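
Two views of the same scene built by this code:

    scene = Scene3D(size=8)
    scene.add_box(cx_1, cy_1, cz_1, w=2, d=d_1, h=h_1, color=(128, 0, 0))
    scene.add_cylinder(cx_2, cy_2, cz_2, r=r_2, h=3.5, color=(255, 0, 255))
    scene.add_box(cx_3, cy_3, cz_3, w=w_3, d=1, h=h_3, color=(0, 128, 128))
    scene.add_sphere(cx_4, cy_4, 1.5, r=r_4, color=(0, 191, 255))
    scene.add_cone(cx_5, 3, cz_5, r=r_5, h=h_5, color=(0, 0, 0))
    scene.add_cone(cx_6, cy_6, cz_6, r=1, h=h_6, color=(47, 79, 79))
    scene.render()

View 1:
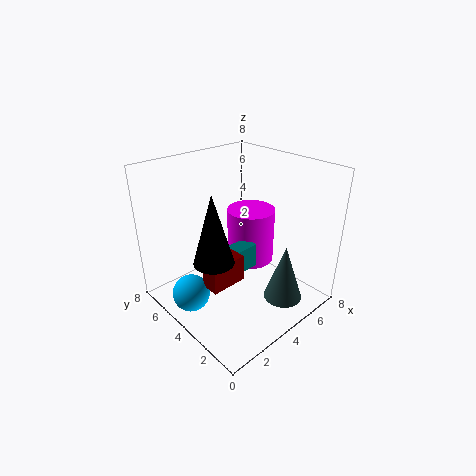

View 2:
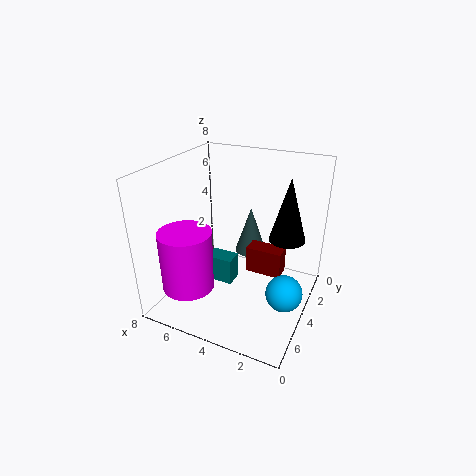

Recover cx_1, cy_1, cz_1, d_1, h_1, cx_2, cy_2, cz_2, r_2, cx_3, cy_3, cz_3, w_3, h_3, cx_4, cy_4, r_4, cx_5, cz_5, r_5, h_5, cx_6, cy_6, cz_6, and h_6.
cx_1 = 1.5; cy_1 = 3; cz_1 = 2; d_1 = 1; h_1 = 1.5; cx_2 = 6.5; cy_2 = 5.5; cz_2 = 1; r_2 = 1.5; cx_3 = 4; cy_3 = 4; cz_3 = 1.5; w_3 = 1.5; h_3 = 1.5; cx_4 = 1; cy_4 = 4.5; r_4 = 1; cx_5 = 1.5; cz_5 = 4; r_5 = 1; h_5 = 3.5; cx_6 = 4.5; cy_6 = 1; cz_6 = 1.5; h_6 = 3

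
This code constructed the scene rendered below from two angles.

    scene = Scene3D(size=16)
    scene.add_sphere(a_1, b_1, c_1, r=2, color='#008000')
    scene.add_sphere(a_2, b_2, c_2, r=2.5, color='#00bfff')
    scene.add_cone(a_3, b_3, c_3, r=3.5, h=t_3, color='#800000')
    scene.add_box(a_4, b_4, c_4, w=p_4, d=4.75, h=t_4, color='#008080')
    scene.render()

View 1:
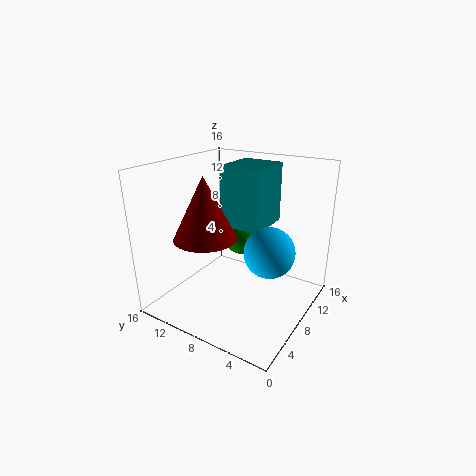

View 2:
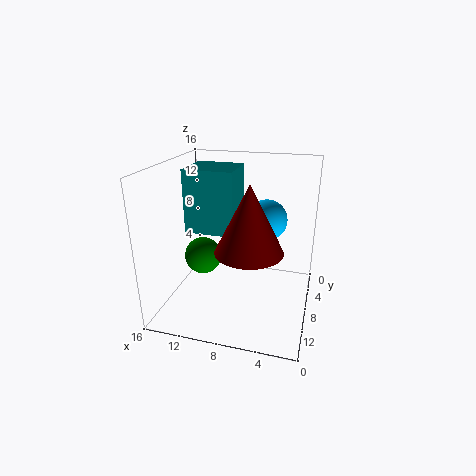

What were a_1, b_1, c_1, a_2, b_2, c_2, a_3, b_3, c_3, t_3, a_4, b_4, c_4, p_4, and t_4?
a_1 = 11.5, b_1 = 9.75, c_1 = 6.25, a_2 = 5.75, b_2 = 3, c_2 = 8.5, a_3 = 6, b_3 = 11, c_3 = 8, t_3 = 7, a_4 = 8, b_4 = 5.5, c_4 = 9, p_4 = 5.25, t_4 = 6.75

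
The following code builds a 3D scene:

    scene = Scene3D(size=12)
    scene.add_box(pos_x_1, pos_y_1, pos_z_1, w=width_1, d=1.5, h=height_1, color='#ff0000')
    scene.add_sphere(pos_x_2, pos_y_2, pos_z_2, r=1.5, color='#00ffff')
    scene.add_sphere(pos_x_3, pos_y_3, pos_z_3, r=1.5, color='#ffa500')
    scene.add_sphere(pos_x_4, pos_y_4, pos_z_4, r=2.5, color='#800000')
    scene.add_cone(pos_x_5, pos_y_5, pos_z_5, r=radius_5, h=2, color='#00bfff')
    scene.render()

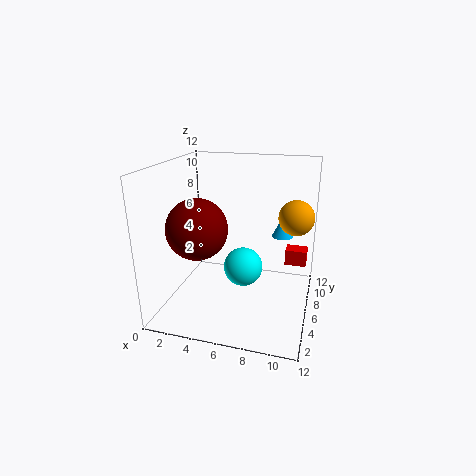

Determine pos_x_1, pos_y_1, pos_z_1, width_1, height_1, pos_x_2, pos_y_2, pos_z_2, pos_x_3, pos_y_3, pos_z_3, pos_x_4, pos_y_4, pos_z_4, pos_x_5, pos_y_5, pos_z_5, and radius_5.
pos_x_1 = 9.5
pos_y_1 = 10
pos_z_1 = 2
width_1 = 2
height_1 = 1.5
pos_x_2 = 7
pos_y_2 = 4
pos_z_2 = 4.5
pos_x_3 = 10.5
pos_y_3 = 8
pos_z_3 = 7.5
pos_x_4 = 3
pos_y_4 = 4.5
pos_z_4 = 7
pos_x_5 = 9
pos_y_5 = 11
pos_z_5 = 4.5
radius_5 = 1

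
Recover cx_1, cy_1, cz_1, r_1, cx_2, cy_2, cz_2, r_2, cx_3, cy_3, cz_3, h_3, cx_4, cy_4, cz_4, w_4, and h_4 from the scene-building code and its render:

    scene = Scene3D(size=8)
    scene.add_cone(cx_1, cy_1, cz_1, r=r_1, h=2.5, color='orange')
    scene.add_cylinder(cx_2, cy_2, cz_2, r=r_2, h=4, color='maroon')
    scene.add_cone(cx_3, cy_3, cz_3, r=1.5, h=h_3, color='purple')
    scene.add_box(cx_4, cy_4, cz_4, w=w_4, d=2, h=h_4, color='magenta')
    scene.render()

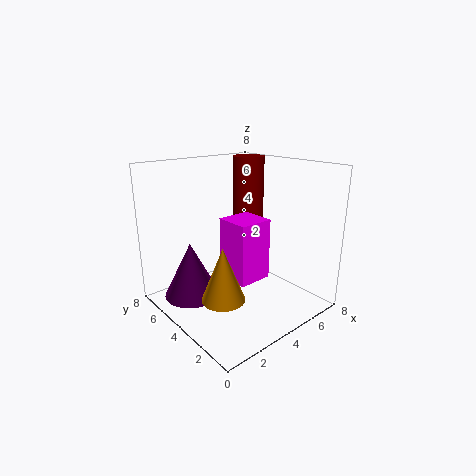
cx_1 = 1
cy_1 = 1.5
cz_1 = 2.5
r_1 = 1
cx_2 = 7
cy_2 = 6.5
cz_2 = 4
r_2 = 1
cx_3 = 1.5
cy_3 = 5
cz_3 = 1
h_3 = 3
cx_4 = 3.5
cy_4 = 3
cz_4 = 1.5
w_4 = 2
h_4 = 3.5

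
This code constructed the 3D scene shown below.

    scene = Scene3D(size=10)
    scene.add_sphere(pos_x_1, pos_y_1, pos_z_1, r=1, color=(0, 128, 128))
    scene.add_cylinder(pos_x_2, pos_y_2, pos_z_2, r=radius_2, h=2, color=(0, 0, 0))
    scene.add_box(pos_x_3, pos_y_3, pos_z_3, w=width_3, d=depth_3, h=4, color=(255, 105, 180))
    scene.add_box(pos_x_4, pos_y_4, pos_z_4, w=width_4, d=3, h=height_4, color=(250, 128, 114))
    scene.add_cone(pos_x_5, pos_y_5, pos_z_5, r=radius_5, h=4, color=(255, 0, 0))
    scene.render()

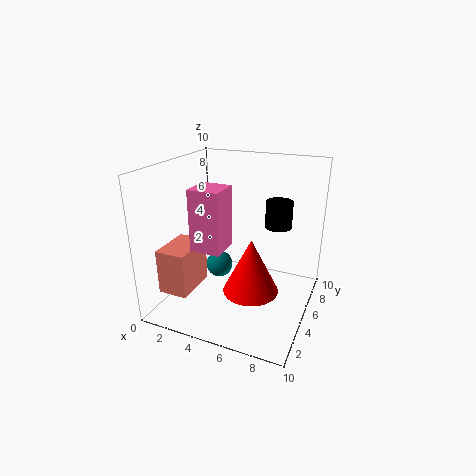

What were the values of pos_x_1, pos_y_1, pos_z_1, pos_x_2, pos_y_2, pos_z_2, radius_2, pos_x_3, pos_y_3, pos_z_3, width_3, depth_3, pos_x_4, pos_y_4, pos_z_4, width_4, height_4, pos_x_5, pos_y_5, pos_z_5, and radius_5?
pos_x_1 = 3; pos_y_1 = 6; pos_z_1 = 2; pos_x_2 = 7; pos_y_2 = 8; pos_z_2 = 5; radius_2 = 1; pos_x_3 = 3; pos_y_3 = 2; pos_z_3 = 5; width_3 = 2; depth_3 = 2; pos_x_4 = 1; pos_y_4 = 1; pos_z_4 = 2; width_4 = 2; height_4 = 3; pos_x_5 = 6; pos_y_5 = 5; pos_z_5 = 1; radius_5 = 2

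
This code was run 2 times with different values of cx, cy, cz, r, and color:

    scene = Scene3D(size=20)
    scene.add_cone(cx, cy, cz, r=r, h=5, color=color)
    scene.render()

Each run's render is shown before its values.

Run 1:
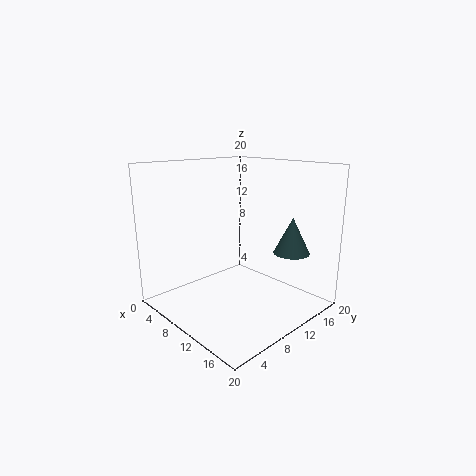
cx = 15.5; cy = 15; cz = 8; r = 2.5; color = 'darkslategray'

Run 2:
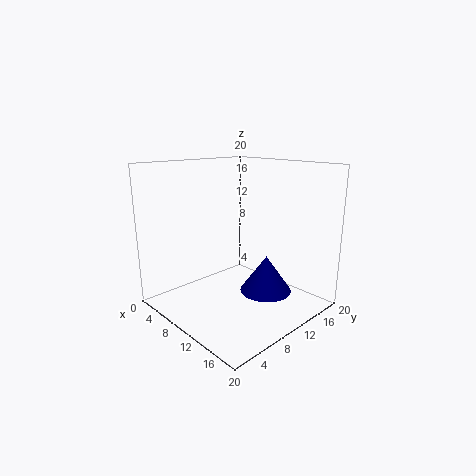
cx = 14; cy = 11.5; cz = 3; r = 3.5; color = 'navy'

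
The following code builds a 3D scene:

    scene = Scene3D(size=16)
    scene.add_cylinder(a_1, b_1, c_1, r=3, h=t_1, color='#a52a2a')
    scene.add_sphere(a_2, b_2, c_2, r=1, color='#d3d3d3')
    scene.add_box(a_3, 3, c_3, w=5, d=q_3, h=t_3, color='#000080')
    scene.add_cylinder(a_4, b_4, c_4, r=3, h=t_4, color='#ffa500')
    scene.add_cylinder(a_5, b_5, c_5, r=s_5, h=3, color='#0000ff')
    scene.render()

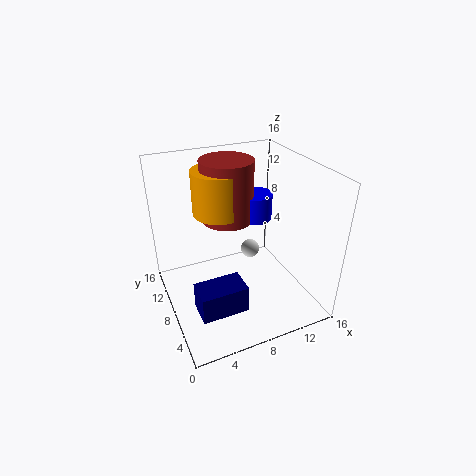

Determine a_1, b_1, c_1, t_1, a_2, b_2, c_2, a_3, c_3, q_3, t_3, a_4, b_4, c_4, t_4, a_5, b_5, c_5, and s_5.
a_1 = 8; b_1 = 11; c_1 = 9; t_1 = 7; a_2 = 9; b_2 = 7; c_2 = 7; a_3 = 2; c_3 = 2; q_3 = 3; t_3 = 3; a_4 = 7; b_4 = 11; c_4 = 10; t_4 = 5; a_5 = 11; b_5 = 10; c_5 = 9; s_5 = 2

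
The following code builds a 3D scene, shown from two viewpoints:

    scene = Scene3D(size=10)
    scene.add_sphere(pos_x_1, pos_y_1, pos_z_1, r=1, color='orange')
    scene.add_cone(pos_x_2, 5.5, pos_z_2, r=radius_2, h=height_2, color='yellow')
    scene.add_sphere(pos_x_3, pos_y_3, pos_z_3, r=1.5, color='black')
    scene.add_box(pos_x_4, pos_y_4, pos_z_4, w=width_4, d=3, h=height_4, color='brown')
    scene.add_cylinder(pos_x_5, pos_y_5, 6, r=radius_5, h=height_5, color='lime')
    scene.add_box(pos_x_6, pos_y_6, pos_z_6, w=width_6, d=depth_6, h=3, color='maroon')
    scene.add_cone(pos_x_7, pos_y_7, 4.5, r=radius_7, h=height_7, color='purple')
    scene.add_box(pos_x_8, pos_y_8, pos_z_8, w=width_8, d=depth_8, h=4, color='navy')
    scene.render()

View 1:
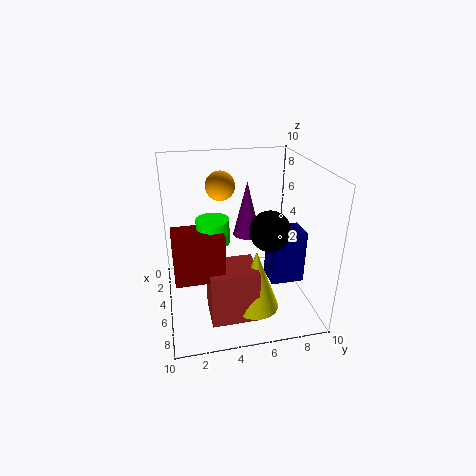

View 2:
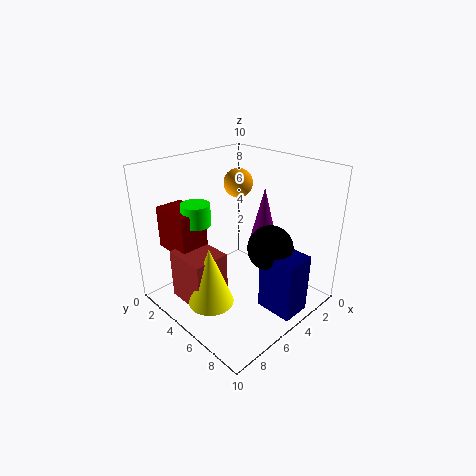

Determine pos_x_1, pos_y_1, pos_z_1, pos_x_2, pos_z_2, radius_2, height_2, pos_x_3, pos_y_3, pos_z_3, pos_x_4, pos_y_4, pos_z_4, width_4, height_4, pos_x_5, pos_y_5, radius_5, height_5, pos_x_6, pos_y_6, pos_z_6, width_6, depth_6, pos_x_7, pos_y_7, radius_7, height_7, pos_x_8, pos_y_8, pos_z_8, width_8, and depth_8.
pos_x_1 = 4, pos_y_1 = 4, pos_z_1 = 8.5, pos_x_2 = 8, pos_z_2 = 1.5, radius_2 = 1.5, height_2 = 4, pos_x_3 = 4.5, pos_y_3 = 7.5, pos_z_3 = 5, pos_x_4 = 6.5, pos_y_4 = 2.5, pos_z_4 = 1, width_4 = 2.5, height_4 = 3.5, pos_x_5 = 7, pos_y_5 = 3, radius_5 = 1, height_5 = 1.5, pos_x_6 = 6.5, pos_y_6 = 0.5, pos_z_6 = 4, width_6 = 2, depth_6 = 3, pos_x_7 = 3.5, pos_y_7 = 6, radius_7 = 1, height_7 = 4, pos_x_8 = 3.5, pos_y_8 = 7.5, pos_z_8 = 1, width_8 = 2, depth_8 = 2.5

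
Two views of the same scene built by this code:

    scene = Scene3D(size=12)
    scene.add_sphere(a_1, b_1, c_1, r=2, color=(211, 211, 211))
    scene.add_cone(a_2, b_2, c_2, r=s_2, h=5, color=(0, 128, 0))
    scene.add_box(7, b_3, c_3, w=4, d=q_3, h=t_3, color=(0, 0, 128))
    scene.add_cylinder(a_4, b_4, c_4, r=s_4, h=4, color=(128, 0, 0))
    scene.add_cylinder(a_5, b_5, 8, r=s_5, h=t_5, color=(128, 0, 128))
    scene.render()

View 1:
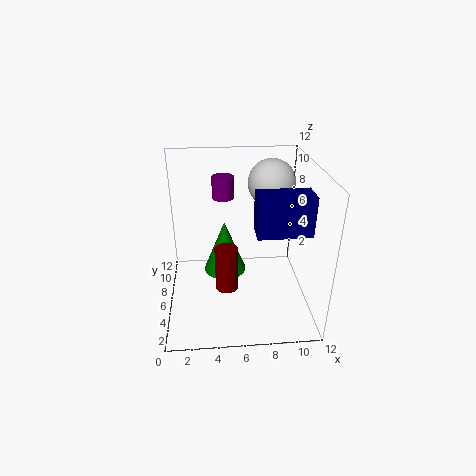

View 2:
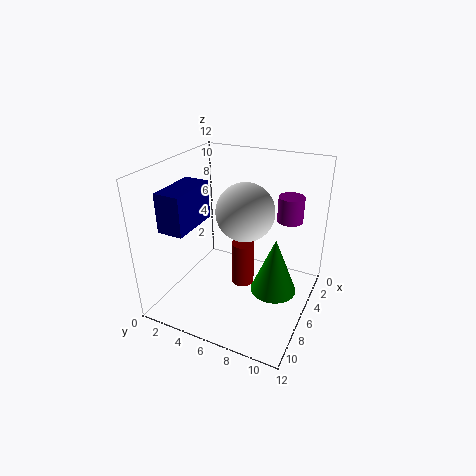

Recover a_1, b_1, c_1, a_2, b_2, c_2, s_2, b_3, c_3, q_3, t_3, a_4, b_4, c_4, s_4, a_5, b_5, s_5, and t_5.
a_1 = 9, b_1 = 8, c_1 = 10, a_2 = 5, b_2 = 9, c_2 = 1, s_2 = 2, b_3 = 2, c_3 = 8, q_3 = 2, t_3 = 3, a_4 = 5, b_4 = 6, c_4 = 1, s_4 = 1, a_5 = 5, b_5 = 10, s_5 = 1, t_5 = 2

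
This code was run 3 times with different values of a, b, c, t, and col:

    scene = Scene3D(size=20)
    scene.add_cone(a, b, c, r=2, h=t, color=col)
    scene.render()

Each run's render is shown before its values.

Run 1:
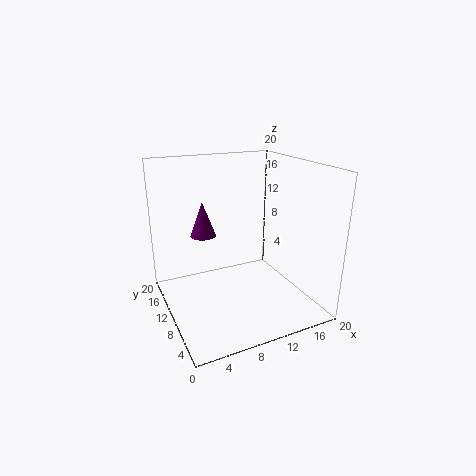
a = 7.5
b = 17.5
c = 8
t = 5.5
col = 'purple'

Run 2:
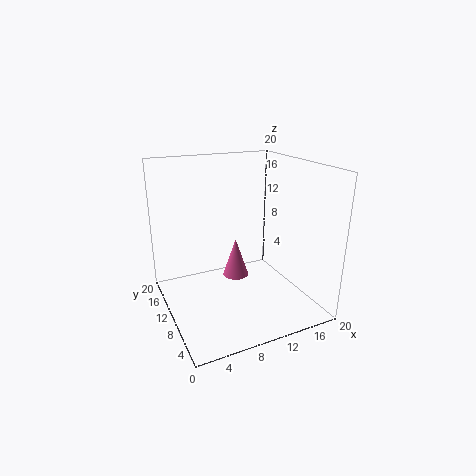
a = 11.5
b = 14
c = 2
t = 6
col = 'hotpink'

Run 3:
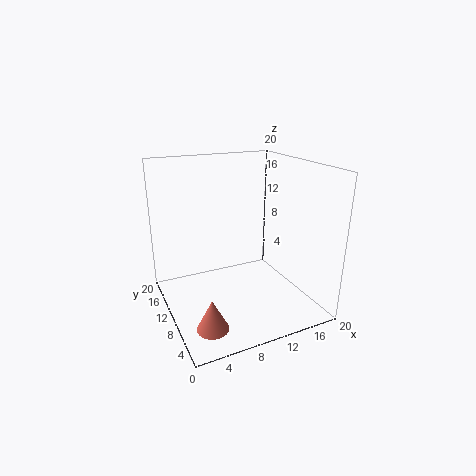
a = 3.5
b = 3.5
c = 1.5
t = 4
col = 'salmon'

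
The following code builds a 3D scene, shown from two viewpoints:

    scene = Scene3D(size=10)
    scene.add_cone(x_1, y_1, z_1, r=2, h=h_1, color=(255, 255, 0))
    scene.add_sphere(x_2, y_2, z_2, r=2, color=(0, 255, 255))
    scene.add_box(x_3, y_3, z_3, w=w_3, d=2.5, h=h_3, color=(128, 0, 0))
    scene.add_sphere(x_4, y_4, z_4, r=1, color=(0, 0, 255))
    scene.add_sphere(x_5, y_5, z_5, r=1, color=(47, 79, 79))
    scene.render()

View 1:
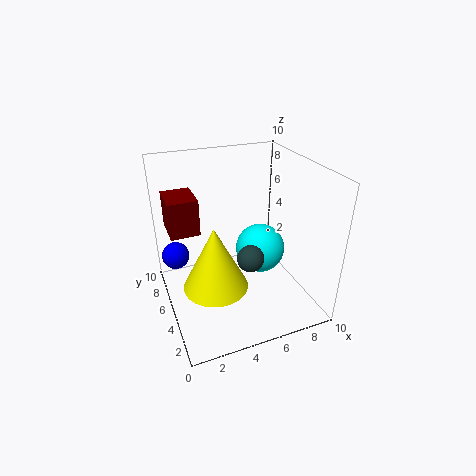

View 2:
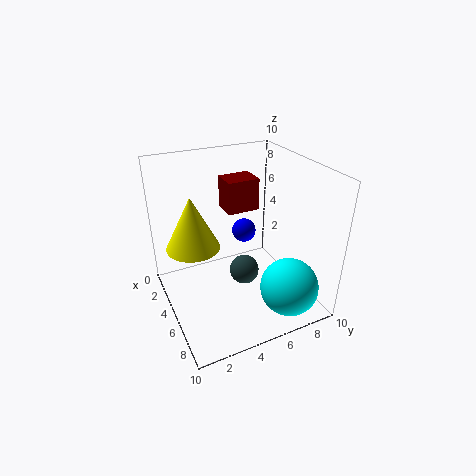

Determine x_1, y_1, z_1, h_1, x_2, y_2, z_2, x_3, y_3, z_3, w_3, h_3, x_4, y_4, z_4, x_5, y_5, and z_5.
x_1 = 2.5
y_1 = 2.5
z_1 = 3.5
h_1 = 4
x_2 = 8
y_2 = 7.5
z_2 = 2
x_3 = 0.5
y_3 = 5.5
z_3 = 5.5
w_3 = 2
h_3 = 2.5
x_4 = 1
y_4 = 7.5
z_4 = 3
x_5 = 6
y_5 = 5
z_5 = 3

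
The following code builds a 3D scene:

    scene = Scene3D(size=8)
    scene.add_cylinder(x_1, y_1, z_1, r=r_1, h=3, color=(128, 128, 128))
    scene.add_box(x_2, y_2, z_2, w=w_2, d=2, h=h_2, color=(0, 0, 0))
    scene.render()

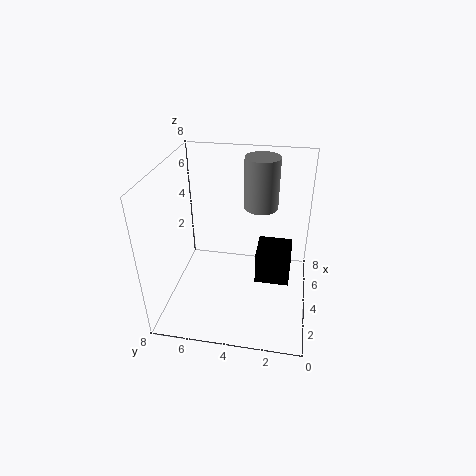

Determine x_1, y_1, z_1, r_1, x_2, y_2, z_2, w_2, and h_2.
x_1 = 6
y_1 = 3
z_1 = 5
r_1 = 1
x_2 = 4
y_2 = 1
z_2 = 1
w_2 = 2
h_2 = 2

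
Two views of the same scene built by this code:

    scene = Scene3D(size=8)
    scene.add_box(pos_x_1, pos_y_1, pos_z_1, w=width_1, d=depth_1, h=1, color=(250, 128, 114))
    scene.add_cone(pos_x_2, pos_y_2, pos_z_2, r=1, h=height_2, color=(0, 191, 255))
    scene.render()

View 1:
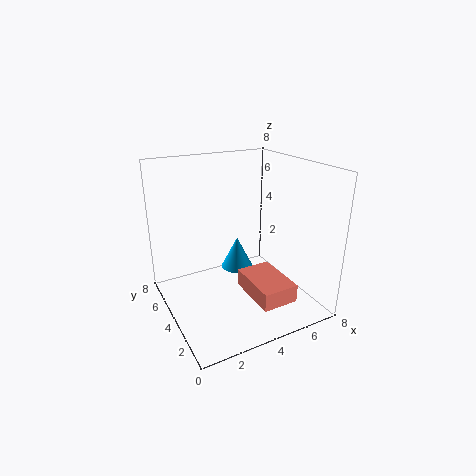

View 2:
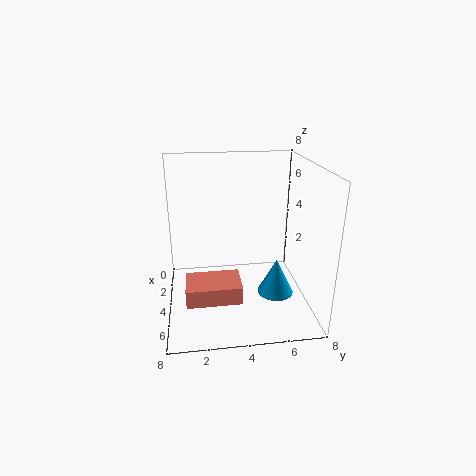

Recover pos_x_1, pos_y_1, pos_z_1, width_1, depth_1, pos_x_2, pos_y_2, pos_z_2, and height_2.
pos_x_1 = 4, pos_y_1 = 1, pos_z_1 = 1, width_1 = 2, depth_1 = 3, pos_x_2 = 5, pos_y_2 = 6, pos_z_2 = 1, height_2 = 2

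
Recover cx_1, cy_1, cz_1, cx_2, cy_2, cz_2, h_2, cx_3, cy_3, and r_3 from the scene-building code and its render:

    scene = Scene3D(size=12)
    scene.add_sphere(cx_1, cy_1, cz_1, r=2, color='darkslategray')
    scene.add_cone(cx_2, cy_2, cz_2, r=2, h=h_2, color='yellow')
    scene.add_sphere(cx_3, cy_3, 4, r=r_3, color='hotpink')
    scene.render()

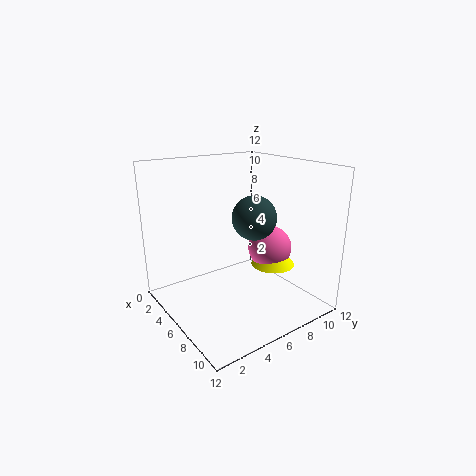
cx_1 = 5; cy_1 = 8.5; cz_1 = 7; cx_2 = 6; cy_2 = 10; cz_2 = 2.5; h_2 = 2.5; cx_3 = 5.5; cy_3 = 10; r_3 = 2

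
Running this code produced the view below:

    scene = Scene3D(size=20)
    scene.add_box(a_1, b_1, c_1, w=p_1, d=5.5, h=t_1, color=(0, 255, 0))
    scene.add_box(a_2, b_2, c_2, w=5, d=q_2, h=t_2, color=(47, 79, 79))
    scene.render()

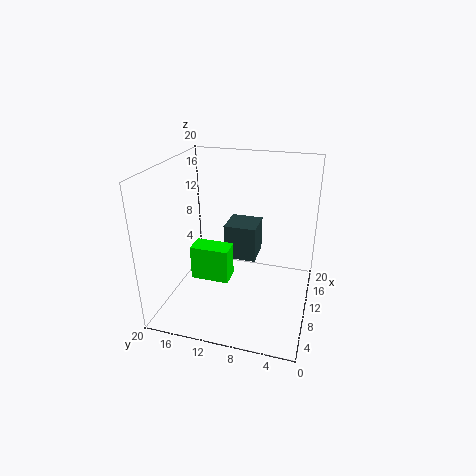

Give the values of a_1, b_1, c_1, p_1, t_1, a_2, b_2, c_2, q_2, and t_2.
a_1 = 8
b_1 = 11
c_1 = 3.5
p_1 = 3
t_1 = 5
a_2 = 14
b_2 = 8.5
c_2 = 4
q_2 = 5
t_2 = 5.5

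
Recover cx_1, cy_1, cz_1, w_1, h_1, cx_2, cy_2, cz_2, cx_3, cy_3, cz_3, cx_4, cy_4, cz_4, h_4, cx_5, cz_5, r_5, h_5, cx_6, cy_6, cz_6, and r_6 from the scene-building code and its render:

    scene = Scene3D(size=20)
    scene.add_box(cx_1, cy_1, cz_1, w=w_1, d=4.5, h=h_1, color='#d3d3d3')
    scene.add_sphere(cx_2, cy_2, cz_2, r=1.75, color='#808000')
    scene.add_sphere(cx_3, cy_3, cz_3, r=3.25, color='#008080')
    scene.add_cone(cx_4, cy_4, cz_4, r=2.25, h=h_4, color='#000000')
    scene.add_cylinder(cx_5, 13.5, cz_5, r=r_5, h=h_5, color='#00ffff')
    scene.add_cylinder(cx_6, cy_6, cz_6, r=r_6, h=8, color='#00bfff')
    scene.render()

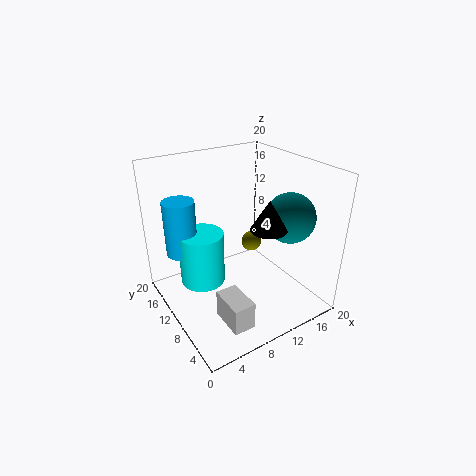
cx_1 = 3.75
cy_1 = 0.75
cz_1 = 3
w_1 = 2.75
h_1 = 3.5
cx_2 = 18
cy_2 = 18
cz_2 = 3.25
cx_3 = 14.5
cy_3 = 4.75
cz_3 = 14
cx_4 = 10.5
cy_4 = 4
cz_4 = 13.75
h_4 = 3.75
cx_5 = 6
cz_5 = 2.5
r_5 = 3.25
h_5 = 7.75
cx_6 = 3.75
cy_6 = 15.25
cz_6 = 7
r_6 = 2.25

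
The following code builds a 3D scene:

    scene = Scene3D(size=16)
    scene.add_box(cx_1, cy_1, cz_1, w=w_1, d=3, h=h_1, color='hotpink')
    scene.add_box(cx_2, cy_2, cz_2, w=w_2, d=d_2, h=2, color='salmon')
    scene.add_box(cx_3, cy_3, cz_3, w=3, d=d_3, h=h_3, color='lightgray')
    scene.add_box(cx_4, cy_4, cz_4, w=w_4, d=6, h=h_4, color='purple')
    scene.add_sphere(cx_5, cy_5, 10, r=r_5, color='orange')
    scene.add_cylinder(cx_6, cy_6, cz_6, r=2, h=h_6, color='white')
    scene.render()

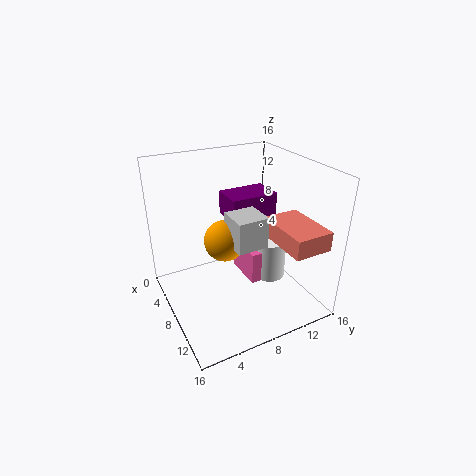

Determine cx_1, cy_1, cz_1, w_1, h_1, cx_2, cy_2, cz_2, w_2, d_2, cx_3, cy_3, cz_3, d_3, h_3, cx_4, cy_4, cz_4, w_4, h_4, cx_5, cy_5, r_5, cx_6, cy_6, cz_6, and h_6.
cx_1 = 3
cy_1 = 10
cz_1 = 1
w_1 = 5
h_1 = 4
cx_2 = 10
cy_2 = 10
cz_2 = 9
w_2 = 6
d_2 = 4
cx_3 = 11
cy_3 = 5
cz_3 = 10
d_3 = 3
h_3 = 3
cx_4 = 1
cy_4 = 9
cz_4 = 8
w_4 = 4
h_4 = 3
cx_5 = 11
cy_5 = 5
r_5 = 2
cx_6 = 7
cy_6 = 13
cz_6 = 1
h_6 = 5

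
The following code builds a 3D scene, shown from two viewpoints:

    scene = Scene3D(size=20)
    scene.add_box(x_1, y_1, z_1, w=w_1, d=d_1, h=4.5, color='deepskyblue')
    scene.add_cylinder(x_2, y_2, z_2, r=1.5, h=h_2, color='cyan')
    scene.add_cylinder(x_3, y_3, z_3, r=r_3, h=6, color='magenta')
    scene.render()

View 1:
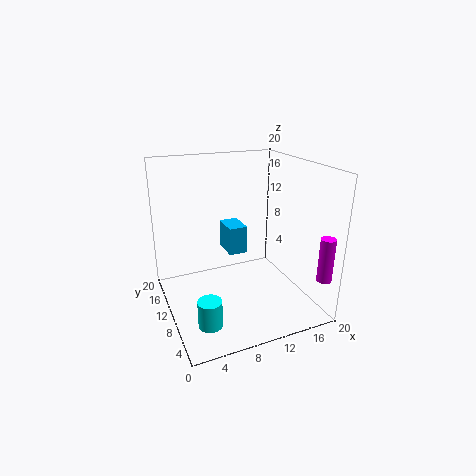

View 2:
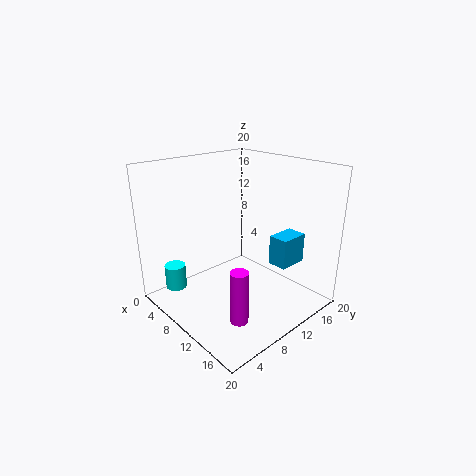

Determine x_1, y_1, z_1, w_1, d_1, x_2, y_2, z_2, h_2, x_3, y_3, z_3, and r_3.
x_1 = 11
y_1 = 15.5
z_1 = 4.5
w_1 = 3
d_1 = 4.5
x_2 = 3.5
y_2 = 3.5
z_2 = 2
h_2 = 3.5
x_3 = 19
y_3 = 2
z_3 = 5.5
r_3 = 1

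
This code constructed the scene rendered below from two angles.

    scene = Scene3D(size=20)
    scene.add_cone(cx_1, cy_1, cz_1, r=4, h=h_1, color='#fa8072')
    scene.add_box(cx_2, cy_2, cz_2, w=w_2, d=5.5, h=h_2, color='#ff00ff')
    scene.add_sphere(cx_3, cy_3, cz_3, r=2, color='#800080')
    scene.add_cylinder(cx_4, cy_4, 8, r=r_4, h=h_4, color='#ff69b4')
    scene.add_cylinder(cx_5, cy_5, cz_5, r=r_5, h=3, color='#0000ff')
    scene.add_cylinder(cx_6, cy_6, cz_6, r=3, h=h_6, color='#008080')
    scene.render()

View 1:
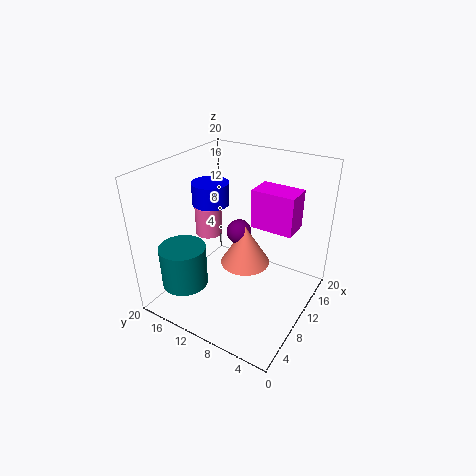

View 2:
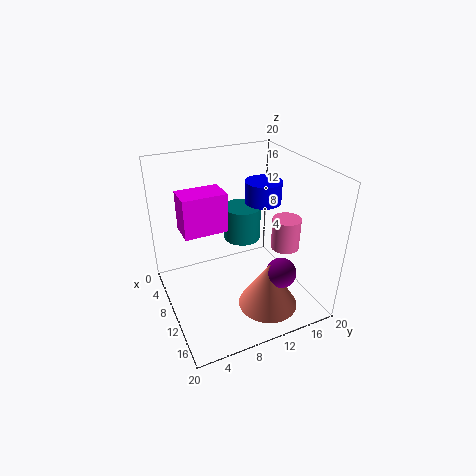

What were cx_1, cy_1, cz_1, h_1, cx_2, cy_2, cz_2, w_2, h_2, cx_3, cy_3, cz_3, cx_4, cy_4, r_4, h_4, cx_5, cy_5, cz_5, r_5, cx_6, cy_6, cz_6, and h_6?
cx_1 = 15.5, cy_1 = 12, cz_1 = 2, h_1 = 6.5, cx_2 = 9, cy_2 = 2, cz_2 = 13, w_2 = 3.5, h_2 = 5, cx_3 = 16, cy_3 = 13.5, cz_3 = 7, cx_4 = 12, cy_4 = 16.5, r_4 = 2, h_4 = 4.5, cx_5 = 9.5, cy_5 = 14, cz_5 = 14.5, r_5 = 2.5, cx_6 = 3, cy_6 = 14, cz_6 = 5.5, h_6 = 5.5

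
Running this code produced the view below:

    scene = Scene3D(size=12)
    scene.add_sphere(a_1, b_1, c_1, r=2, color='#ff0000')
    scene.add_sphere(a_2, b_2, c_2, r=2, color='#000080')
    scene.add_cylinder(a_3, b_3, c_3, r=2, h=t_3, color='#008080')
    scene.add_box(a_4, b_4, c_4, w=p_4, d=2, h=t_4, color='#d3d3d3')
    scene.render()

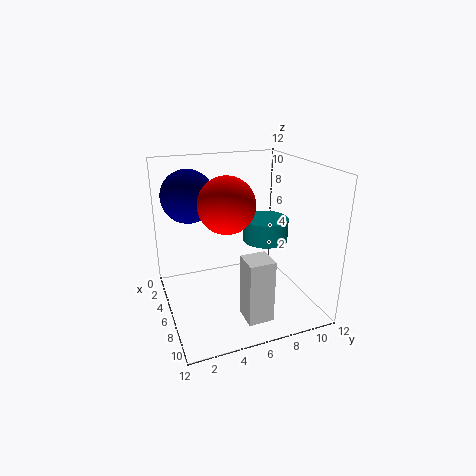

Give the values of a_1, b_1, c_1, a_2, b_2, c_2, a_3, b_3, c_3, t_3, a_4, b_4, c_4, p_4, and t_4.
a_1 = 9, b_1 = 4, c_1 = 10, a_2 = 6, b_2 = 2, c_2 = 10, a_3 = 5, b_3 = 9, c_3 = 5, t_3 = 2, a_4 = 9, b_4 = 5, c_4 = 1, p_4 = 2, t_4 = 5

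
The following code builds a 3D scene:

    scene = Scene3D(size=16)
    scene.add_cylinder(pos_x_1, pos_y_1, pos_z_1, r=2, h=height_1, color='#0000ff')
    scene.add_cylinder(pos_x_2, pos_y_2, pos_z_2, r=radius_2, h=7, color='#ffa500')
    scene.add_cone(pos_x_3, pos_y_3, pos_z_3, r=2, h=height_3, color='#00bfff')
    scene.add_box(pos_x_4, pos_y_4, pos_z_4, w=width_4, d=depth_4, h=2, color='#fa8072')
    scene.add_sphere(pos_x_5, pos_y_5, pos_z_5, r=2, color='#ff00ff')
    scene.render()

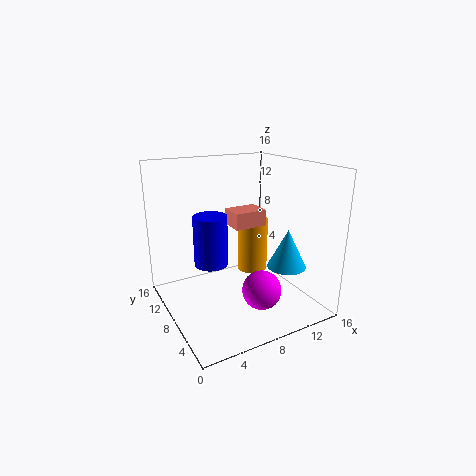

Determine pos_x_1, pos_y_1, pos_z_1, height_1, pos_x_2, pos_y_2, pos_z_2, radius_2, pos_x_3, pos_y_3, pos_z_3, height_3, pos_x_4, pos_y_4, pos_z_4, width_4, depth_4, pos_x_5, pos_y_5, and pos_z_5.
pos_x_1 = 6
pos_y_1 = 11
pos_z_1 = 4
height_1 = 6
pos_x_2 = 13
pos_y_2 = 13
pos_z_2 = 1
radius_2 = 2
pos_x_3 = 11
pos_y_3 = 3
pos_z_3 = 6
height_3 = 4
pos_x_4 = 9
pos_y_4 = 10
pos_z_4 = 8
width_4 = 4
depth_4 = 3
pos_x_5 = 8
pos_y_5 = 3
pos_z_5 = 4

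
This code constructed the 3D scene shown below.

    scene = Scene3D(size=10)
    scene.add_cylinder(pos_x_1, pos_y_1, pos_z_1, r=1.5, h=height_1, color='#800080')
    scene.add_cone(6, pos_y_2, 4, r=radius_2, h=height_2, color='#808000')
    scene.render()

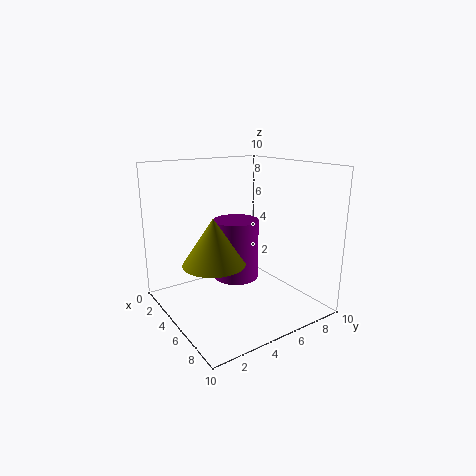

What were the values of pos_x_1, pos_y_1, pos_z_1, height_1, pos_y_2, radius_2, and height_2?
pos_x_1 = 5.5; pos_y_1 = 4.5; pos_z_1 = 2.5; height_1 = 4; pos_y_2 = 2.5; radius_2 = 2; height_2 = 3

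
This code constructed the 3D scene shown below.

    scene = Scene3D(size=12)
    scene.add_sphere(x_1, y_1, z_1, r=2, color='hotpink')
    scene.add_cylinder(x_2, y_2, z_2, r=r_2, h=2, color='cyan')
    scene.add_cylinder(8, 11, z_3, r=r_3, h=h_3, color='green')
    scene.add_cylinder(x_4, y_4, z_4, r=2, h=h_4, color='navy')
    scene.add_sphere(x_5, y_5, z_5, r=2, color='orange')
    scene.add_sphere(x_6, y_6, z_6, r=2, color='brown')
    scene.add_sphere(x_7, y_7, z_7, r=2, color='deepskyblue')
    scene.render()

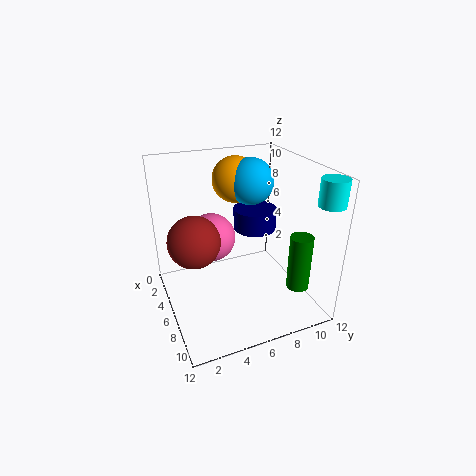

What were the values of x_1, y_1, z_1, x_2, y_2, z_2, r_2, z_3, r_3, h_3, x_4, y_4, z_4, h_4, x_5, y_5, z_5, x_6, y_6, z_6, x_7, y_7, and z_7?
x_1 = 5; y_1 = 4; z_1 = 6; x_2 = 11; y_2 = 11; z_2 = 10; r_2 = 1; z_3 = 1; r_3 = 1; h_3 = 5; x_4 = 3; y_4 = 9; z_4 = 5; h_4 = 2; x_5 = 3; y_5 = 7; z_5 = 10; x_6 = 7; y_6 = 2; z_6 = 7; x_7 = 4; y_7 = 8; z_7 = 10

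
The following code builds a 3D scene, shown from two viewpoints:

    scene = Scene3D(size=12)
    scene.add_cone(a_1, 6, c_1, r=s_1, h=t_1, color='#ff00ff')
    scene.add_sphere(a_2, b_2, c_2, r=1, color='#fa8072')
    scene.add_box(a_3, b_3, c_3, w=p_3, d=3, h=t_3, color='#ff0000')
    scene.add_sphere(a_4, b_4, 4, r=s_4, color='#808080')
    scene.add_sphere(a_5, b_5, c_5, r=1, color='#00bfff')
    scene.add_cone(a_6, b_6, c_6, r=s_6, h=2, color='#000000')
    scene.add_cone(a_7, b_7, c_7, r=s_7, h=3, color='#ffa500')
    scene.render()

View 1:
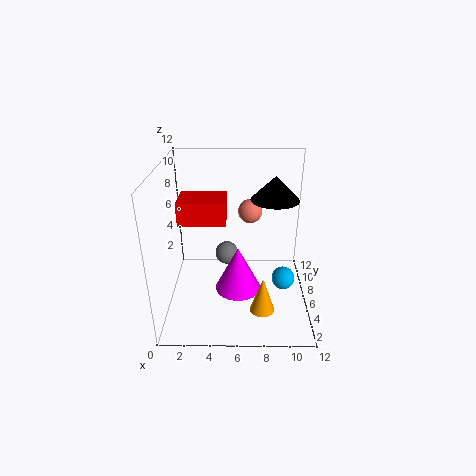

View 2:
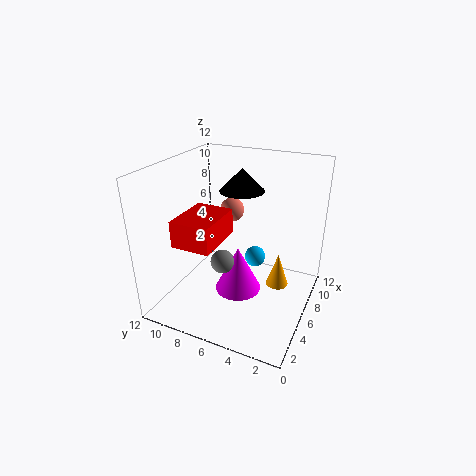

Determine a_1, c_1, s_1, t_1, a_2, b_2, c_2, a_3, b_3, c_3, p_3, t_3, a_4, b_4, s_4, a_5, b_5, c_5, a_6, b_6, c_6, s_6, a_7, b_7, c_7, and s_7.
a_1 = 6
c_1 = 1
s_1 = 2
t_1 = 4
a_2 = 7
b_2 = 7
c_2 = 8
a_3 = 1
b_3 = 6
c_3 = 7
p_3 = 4
t_3 = 2
a_4 = 5
b_4 = 7
s_4 = 1
a_5 = 10
b_5 = 6
c_5 = 2
a_6 = 9
b_6 = 7
c_6 = 9
s_6 = 2
a_7 = 8
b_7 = 3
c_7 = 1
s_7 = 1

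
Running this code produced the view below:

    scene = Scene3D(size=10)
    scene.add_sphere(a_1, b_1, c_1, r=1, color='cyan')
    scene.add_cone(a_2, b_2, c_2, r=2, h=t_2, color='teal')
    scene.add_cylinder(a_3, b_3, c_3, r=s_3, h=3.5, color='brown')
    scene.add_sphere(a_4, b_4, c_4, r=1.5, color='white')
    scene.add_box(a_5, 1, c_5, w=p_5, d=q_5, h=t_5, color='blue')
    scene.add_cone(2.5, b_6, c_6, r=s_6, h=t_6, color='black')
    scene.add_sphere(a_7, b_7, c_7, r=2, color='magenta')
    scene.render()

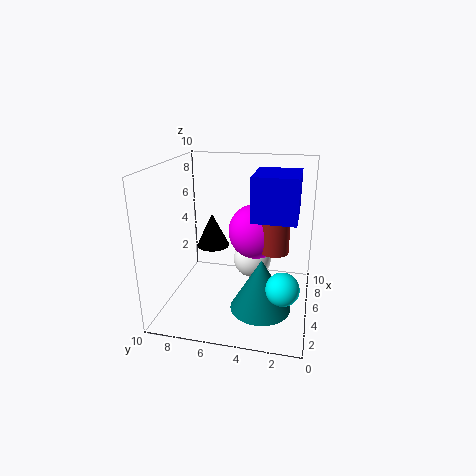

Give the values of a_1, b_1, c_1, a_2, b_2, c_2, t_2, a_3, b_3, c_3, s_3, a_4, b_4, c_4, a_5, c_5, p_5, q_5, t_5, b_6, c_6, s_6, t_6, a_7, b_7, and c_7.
a_1 = 1.5, b_1 = 1.5, c_1 = 3.5, a_2 = 3, b_2 = 3, c_2 = 1, t_2 = 3.5, a_3 = 5.5, b_3 = 2.5, c_3 = 4, s_3 = 1, a_4 = 8, b_4 = 4.5, c_4 = 2, a_5 = 4, c_5 = 6.5, p_5 = 3.5, q_5 = 3, t_5 = 3, b_6 = 6, c_6 = 5.5, s_6 = 1, t_6 = 2, a_7 = 6.5, b_7 = 4, c_7 = 5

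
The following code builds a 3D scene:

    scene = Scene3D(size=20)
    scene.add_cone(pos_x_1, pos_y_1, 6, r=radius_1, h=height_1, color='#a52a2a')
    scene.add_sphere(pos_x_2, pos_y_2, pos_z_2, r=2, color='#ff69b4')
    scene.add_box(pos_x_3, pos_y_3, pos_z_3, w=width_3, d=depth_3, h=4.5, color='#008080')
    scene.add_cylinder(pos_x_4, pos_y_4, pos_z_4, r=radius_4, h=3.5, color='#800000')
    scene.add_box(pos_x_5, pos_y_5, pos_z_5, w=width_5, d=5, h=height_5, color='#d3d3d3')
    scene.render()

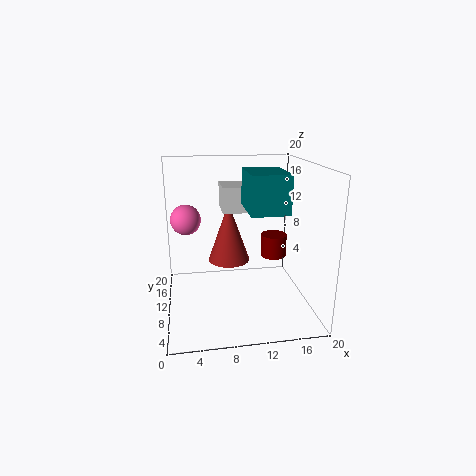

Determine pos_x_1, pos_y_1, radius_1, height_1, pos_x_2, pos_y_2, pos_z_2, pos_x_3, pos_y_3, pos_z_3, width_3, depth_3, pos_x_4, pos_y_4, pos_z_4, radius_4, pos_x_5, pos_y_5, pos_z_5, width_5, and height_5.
pos_x_1 = 9
pos_y_1 = 12
radius_1 = 3
height_1 = 8.5
pos_x_2 = 3
pos_y_2 = 10
pos_z_2 = 13
pos_x_3 = 10
pos_y_3 = 1.5
pos_z_3 = 15.5
width_3 = 4.5
depth_3 = 6
pos_x_4 = 16.5
pos_y_4 = 14.5
pos_z_4 = 5
radius_4 = 2
pos_x_5 = 8
pos_y_5 = 10
pos_z_5 = 13.5
width_5 = 3.5
height_5 = 3.5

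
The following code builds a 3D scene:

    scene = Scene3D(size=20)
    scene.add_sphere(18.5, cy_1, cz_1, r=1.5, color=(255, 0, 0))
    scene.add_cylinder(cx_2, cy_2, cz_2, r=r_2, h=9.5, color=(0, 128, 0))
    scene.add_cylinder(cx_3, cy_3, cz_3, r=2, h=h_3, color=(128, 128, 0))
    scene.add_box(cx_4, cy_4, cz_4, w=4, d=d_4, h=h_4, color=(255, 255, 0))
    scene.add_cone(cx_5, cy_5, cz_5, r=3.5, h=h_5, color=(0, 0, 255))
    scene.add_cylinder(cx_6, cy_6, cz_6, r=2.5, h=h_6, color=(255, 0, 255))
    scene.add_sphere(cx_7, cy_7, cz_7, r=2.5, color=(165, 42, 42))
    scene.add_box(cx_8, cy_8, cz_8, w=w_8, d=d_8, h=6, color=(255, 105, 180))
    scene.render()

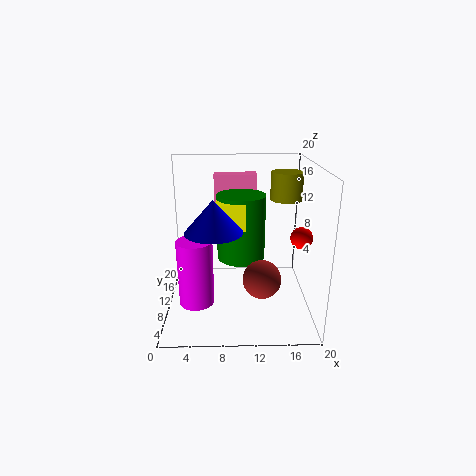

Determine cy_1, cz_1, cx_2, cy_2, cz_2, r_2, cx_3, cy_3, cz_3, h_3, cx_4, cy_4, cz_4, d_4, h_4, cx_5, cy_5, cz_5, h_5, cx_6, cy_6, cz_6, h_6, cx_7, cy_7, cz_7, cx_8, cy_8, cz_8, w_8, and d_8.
cy_1 = 8.5, cz_1 = 10.5, cx_2 = 10.5, cy_2 = 12.5, cz_2 = 6, r_2 = 3.5, cx_3 = 16, cy_3 = 8, cz_3 = 16, h_3 = 3.5, cx_4 = 7, cy_4 = 8.5, cz_4 = 11.5, d_4 = 5.5, h_4 = 3.5, cx_5 = 7, cy_5 = 4.5, cz_5 = 13, h_5 = 4, cx_6 = 4, cy_6 = 9, cz_6 = 0.5, h_6 = 9.5, cx_7 = 13, cy_7 = 5.5, cz_7 = 6, cx_8 = 6.5, cy_8 = 16.5, cz_8 = 11.5, w_8 = 6.5, d_8 = 2.5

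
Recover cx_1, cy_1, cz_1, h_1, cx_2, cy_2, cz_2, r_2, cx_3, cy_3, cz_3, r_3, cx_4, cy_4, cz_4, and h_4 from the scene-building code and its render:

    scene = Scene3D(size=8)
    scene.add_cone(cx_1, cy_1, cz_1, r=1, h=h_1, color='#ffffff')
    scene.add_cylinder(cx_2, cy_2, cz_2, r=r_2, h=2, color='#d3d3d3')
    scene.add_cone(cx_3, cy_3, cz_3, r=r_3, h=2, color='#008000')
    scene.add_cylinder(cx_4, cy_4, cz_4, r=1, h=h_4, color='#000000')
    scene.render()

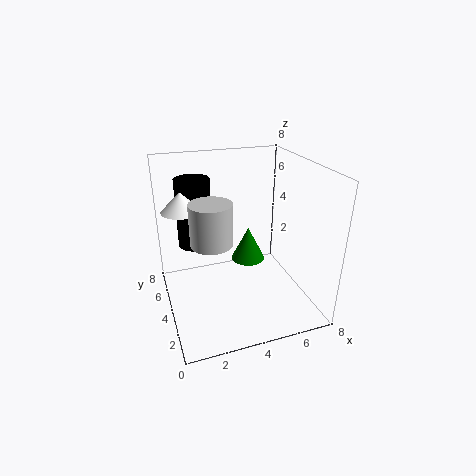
cx_1 = 1; cy_1 = 4; cz_1 = 6; h_1 = 1; cx_2 = 2; cy_2 = 2; cz_2 = 5; r_2 = 1; cx_3 = 5; cy_3 = 5; cz_3 = 2; r_3 = 1; cx_4 = 2; cy_4 = 6; cz_4 = 3; h_4 = 4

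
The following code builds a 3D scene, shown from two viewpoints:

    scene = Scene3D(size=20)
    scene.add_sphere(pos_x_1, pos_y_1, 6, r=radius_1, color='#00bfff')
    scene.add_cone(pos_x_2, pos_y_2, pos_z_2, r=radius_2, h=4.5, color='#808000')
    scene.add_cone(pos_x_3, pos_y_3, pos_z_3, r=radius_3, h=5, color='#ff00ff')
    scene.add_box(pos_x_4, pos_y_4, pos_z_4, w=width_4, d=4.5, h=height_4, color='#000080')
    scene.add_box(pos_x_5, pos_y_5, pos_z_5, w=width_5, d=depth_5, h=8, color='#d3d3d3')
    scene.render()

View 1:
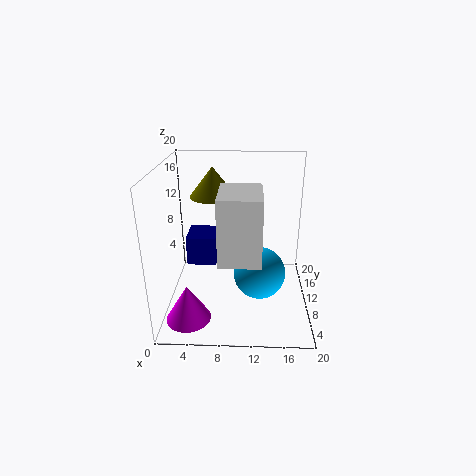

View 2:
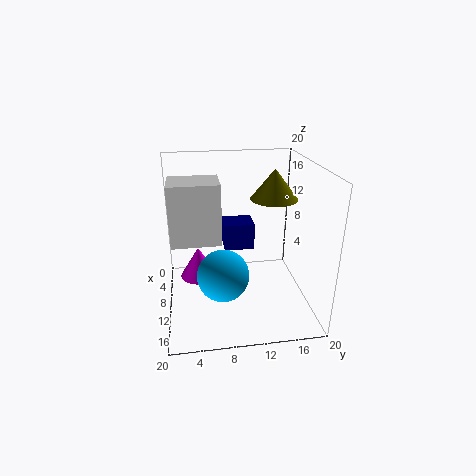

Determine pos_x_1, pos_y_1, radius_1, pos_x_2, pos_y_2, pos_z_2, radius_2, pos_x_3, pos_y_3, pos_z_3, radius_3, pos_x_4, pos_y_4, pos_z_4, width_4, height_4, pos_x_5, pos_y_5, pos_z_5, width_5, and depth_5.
pos_x_1 = 13, pos_y_1 = 7.5, radius_1 = 3.5, pos_x_2 = 6, pos_y_2 = 16, pos_z_2 = 14, radius_2 = 3.5, pos_x_3 = 3.5, pos_y_3 = 4.5, pos_z_3 = 0.5, radius_3 = 3, pos_x_4 = 3, pos_y_4 = 8.5, pos_z_4 = 6.5, width_4 = 4, height_4 = 4, pos_x_5 = 8, pos_y_5 = 1, pos_z_5 = 10.5, width_5 = 5, depth_5 = 6.5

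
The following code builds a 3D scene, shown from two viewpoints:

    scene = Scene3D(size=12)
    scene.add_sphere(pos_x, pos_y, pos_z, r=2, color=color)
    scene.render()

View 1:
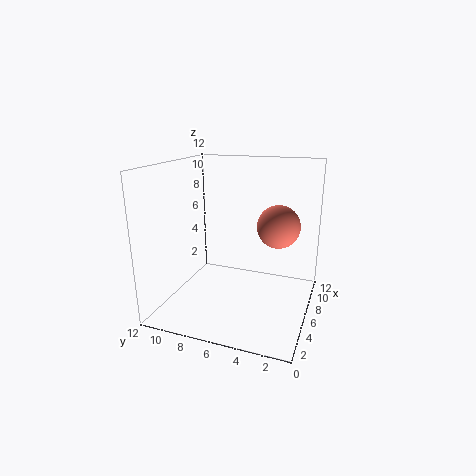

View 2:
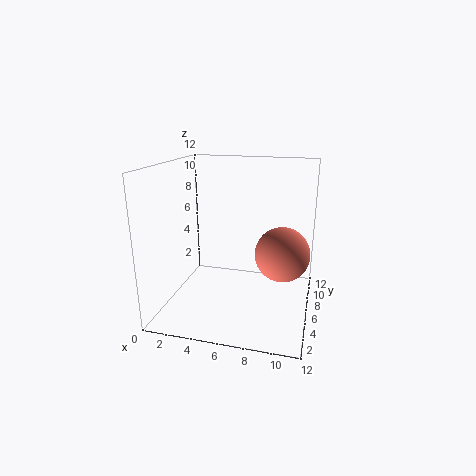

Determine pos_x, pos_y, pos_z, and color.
pos_x = 10; pos_y = 3.5; pos_z = 6; color = 'salmon'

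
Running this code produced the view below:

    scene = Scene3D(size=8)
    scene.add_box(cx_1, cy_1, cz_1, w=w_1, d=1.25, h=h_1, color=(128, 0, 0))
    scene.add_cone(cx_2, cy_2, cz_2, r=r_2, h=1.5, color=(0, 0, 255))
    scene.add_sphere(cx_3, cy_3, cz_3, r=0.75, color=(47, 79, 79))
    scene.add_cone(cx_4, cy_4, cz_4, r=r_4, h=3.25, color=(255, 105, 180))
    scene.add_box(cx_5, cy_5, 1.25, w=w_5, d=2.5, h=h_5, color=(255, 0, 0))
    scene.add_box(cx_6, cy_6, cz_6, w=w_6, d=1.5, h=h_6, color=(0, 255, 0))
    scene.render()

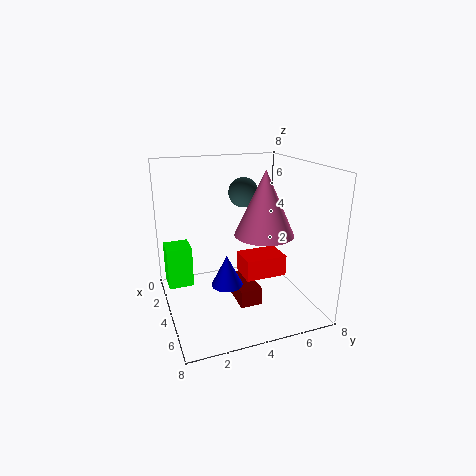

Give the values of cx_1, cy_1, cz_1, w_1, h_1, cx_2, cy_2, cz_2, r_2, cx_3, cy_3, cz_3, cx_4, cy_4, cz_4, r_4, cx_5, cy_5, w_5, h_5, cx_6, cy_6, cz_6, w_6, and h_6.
cx_1 = 2.75
cy_1 = 3.75
cz_1 = 0.25
w_1 = 2.5
h_1 = 1
cx_2 = 6.5
cy_2 = 2.5
cz_2 = 2.75
r_2 = 0.75
cx_3 = 4.75
cy_3 = 4
cz_3 = 6.75
cx_4 = 5.75
cy_4 = 4.75
cz_4 = 4.75
r_4 = 1.5
cx_5 = 2.5
cy_5 = 4.5
w_5 = 1.75
h_5 = 1.25
cx_6 = 0.75
cy_6 = 0.25
cz_6 = 0.5
w_6 = 1.5
h_6 = 2.5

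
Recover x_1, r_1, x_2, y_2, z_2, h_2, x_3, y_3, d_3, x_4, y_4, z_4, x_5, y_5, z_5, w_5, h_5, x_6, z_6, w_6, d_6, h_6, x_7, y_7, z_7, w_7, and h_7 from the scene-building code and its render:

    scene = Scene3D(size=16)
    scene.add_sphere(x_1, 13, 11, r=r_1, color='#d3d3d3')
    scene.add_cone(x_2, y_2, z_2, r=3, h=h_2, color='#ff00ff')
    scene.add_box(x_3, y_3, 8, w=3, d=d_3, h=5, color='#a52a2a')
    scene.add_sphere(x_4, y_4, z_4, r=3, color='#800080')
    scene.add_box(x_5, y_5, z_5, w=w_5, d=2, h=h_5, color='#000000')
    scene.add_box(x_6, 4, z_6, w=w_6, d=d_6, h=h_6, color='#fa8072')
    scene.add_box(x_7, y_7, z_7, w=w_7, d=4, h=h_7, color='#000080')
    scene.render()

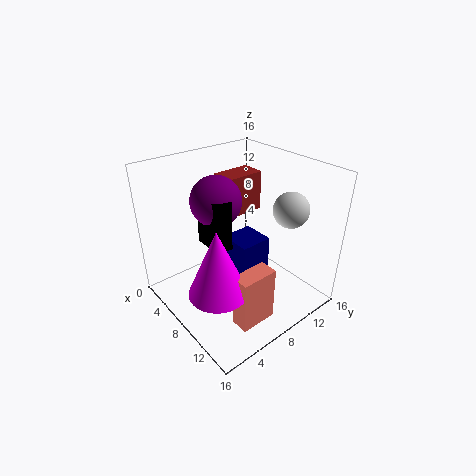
x_1 = 11; r_1 = 2; x_2 = 11; y_2 = 3; z_2 = 5; h_2 = 7; x_3 = 1; y_3 = 10; d_3 = 5; x_4 = 4; y_4 = 8; z_4 = 11; x_5 = 3; y_5 = 6; z_5 = 6; w_5 = 4; h_5 = 6; x_6 = 12; z_6 = 1; w_6 = 2; d_6 = 4; h_6 = 6; x_7 = 4; y_7 = 9; z_7 = 1; w_7 = 4; h_7 = 5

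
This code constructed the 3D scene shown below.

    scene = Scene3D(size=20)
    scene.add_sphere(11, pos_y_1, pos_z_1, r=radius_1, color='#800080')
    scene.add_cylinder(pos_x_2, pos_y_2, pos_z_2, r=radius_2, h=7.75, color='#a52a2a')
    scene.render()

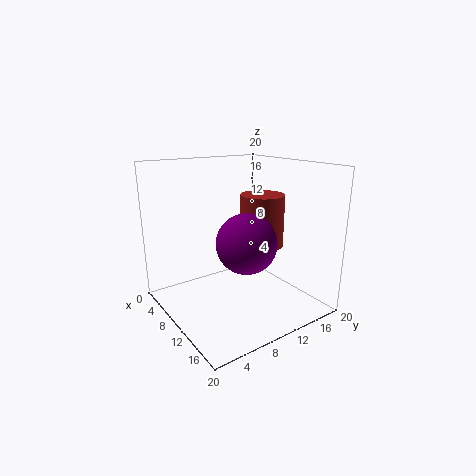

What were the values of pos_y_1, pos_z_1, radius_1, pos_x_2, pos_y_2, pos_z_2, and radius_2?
pos_y_1 = 10.75, pos_z_1 = 9.25, radius_1 = 4.25, pos_x_2 = 8.75, pos_y_2 = 15.25, pos_z_2 = 7.5, radius_2 = 3.25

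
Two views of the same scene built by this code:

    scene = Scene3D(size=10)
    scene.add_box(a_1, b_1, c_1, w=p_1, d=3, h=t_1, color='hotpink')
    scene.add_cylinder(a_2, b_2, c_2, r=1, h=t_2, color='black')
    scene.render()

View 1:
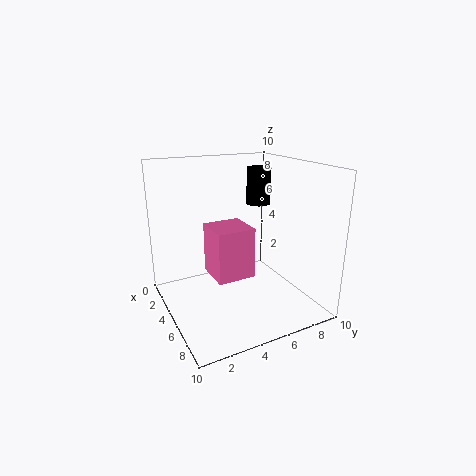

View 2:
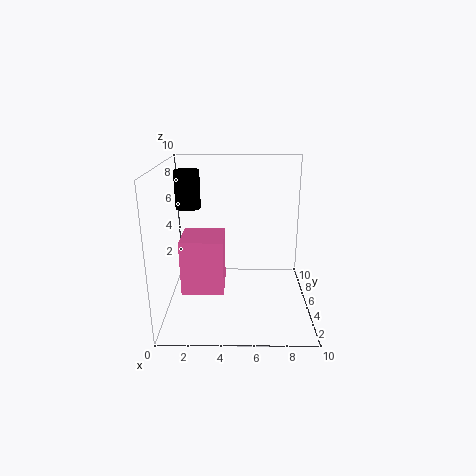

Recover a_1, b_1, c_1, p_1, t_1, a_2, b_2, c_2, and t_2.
a_1 = 1, b_1 = 4, c_1 = 1, p_1 = 3, t_1 = 4, a_2 = 1, b_2 = 9, c_2 = 6, t_2 = 3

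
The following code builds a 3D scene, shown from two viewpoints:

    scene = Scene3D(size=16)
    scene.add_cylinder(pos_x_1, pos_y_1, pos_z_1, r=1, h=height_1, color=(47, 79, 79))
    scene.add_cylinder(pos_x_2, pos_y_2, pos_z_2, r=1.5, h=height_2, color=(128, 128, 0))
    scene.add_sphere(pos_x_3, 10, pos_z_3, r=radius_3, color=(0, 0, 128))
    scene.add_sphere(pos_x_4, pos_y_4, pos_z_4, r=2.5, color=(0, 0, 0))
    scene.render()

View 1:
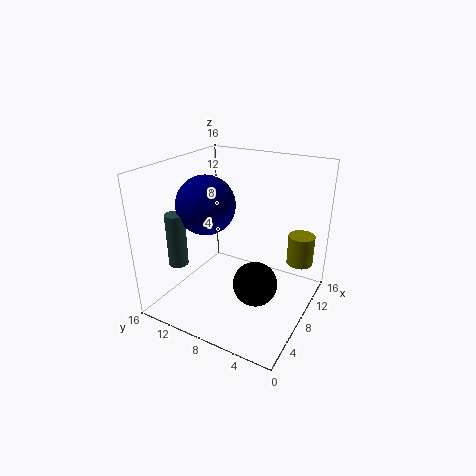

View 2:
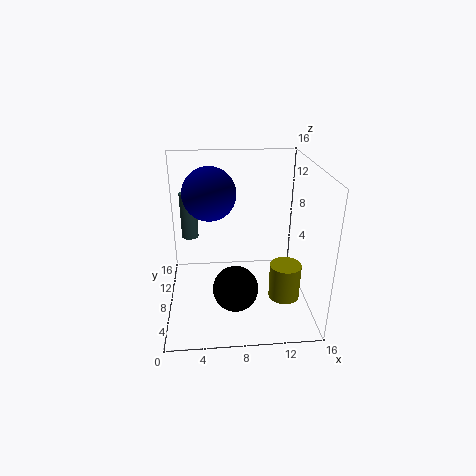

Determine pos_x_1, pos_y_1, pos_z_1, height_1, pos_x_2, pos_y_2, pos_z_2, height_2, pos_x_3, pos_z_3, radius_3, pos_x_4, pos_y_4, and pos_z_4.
pos_x_1 = 2.5
pos_y_1 = 12
pos_z_1 = 6.5
height_1 = 5.5
pos_x_2 = 12
pos_y_2 = 2
pos_z_2 = 4.5
height_2 = 3.5
pos_x_3 = 5
pos_z_3 = 12.5
radius_3 = 3
pos_x_4 = 7.5
pos_y_4 = 5.5
pos_z_4 = 3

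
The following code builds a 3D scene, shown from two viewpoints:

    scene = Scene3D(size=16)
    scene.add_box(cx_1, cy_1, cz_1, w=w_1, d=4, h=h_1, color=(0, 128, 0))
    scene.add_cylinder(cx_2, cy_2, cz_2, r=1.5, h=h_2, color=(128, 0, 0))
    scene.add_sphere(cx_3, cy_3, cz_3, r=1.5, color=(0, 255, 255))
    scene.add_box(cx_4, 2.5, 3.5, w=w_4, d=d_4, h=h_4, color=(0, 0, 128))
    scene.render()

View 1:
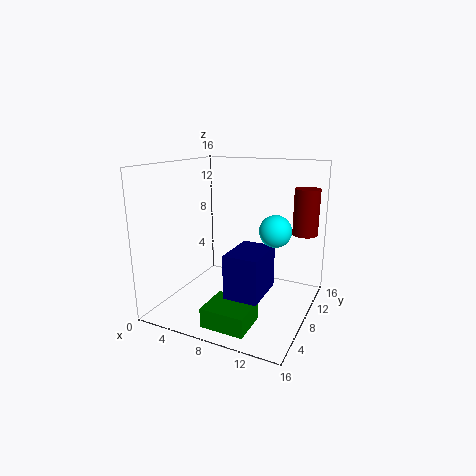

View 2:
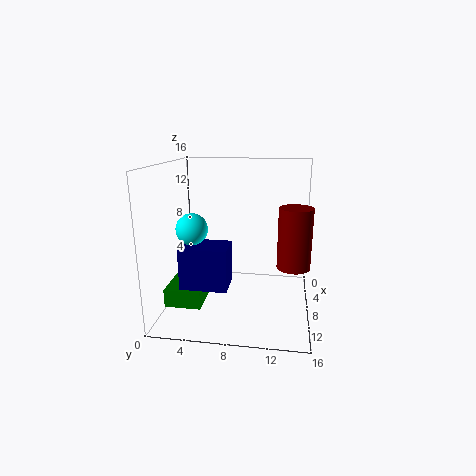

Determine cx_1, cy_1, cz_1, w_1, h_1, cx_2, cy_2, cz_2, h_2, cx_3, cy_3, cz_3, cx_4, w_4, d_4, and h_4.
cx_1 = 7.5
cy_1 = 0.5
cz_1 = 1
w_1 = 4.5
h_1 = 2
cx_2 = 14
cy_2 = 14
cz_2 = 7.5
h_2 = 5.5
cx_3 = 13.5
cy_3 = 4.5
cz_3 = 10.5
cx_4 = 9
w_4 = 3.5
d_4 = 5
h_4 = 4.5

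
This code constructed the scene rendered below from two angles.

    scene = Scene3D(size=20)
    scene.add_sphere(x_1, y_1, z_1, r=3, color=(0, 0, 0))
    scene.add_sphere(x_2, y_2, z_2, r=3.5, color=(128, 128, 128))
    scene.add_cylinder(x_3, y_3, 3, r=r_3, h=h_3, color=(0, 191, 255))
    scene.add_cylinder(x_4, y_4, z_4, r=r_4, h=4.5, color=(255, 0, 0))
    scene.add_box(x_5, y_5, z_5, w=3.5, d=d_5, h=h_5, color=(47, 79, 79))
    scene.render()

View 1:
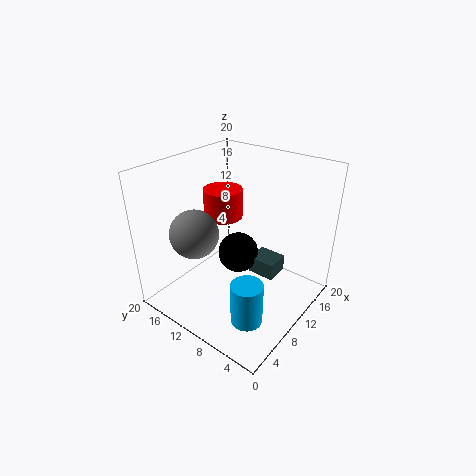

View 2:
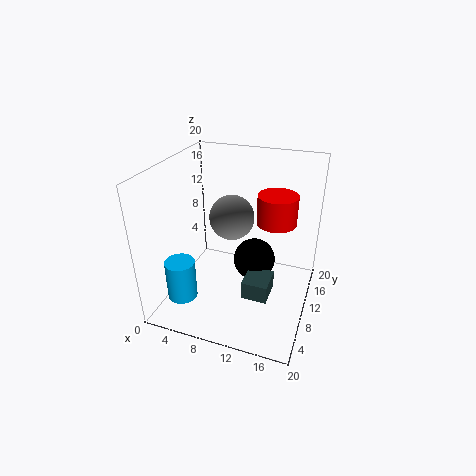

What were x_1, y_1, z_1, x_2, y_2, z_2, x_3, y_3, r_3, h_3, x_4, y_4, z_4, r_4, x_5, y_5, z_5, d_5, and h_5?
x_1 = 12
y_1 = 11.5
z_1 = 6
x_2 = 7
y_2 = 15.5
z_2 = 10
x_3 = 4
y_3 = 4
r_3 = 2
h_3 = 5.5
x_4 = 14
y_4 = 16
z_4 = 10
r_4 = 3
x_5 = 12
y_5 = 5.5
z_5 = 3.5
d_5 = 4
h_5 = 2.5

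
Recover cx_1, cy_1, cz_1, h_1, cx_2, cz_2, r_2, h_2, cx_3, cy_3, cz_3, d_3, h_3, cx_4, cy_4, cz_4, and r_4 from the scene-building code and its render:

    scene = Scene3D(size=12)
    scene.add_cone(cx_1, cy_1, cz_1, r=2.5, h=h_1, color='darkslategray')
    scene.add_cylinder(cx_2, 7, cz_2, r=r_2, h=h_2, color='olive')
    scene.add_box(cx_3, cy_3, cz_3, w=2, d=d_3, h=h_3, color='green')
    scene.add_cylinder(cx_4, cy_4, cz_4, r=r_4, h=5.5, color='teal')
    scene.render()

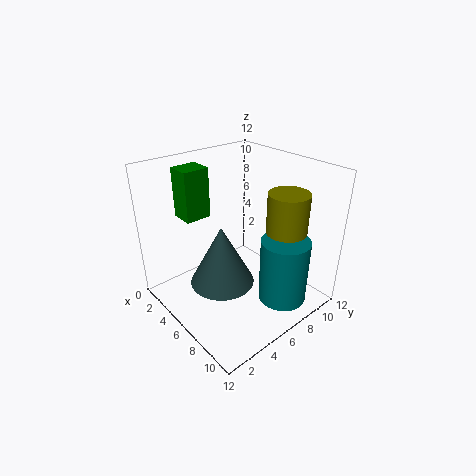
cx_1 = 7; cy_1 = 3.5; cz_1 = 3.5; h_1 = 4.75; cx_2 = 10.25; cz_2 = 8; r_2 = 1.5; h_2 = 3; cx_3 = 1.25; cy_3 = 3; cz_3 = 7.25; d_3 = 2.25; h_3 = 4.25; cx_4 = 9.5; cy_4 = 8; cz_4 = 1; r_4 = 2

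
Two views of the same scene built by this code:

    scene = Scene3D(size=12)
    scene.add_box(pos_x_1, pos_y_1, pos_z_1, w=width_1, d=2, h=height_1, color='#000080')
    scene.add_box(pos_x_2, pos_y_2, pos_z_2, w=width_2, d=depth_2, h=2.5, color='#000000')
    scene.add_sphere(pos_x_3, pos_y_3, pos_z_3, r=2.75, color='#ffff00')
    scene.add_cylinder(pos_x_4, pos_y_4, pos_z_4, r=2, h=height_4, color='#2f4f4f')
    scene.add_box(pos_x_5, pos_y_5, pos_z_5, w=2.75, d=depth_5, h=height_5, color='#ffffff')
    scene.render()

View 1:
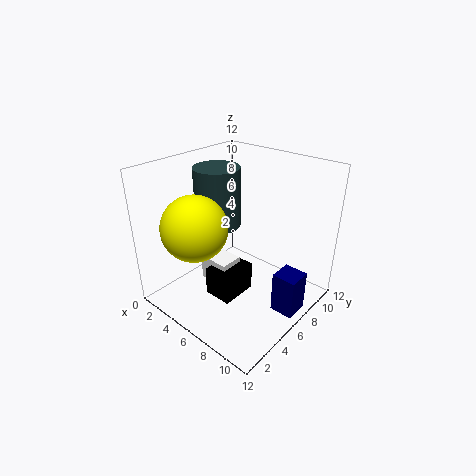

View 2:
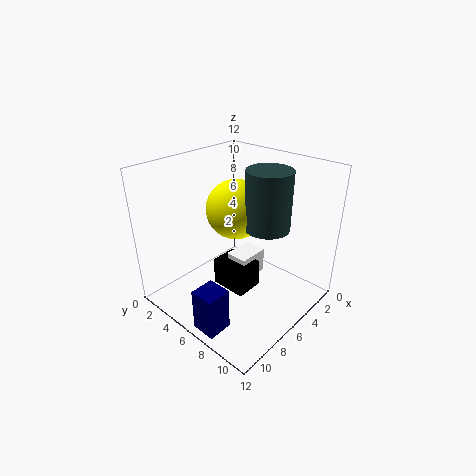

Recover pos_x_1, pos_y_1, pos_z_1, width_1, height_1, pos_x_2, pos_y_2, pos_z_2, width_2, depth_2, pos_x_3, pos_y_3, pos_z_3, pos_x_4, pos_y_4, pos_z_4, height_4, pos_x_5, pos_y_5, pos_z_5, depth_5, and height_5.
pos_x_1 = 9.5; pos_y_1 = 6.25; pos_z_1 = 0.25; width_1 = 2; height_1 = 3.5; pos_x_2 = 4.25; pos_y_2 = 3.75; pos_z_2 = 0.75; width_2 = 2.5; depth_2 = 3.25; pos_x_3 = 3.5; pos_y_3 = 3.5; pos_z_3 = 7; pos_x_4 = 3; pos_y_4 = 6.75; pos_z_4 = 6; height_4 = 5.25; pos_x_5 = 3; pos_y_5 = 4.5; pos_z_5 = 1.5; depth_5 = 2; height_5 = 2.25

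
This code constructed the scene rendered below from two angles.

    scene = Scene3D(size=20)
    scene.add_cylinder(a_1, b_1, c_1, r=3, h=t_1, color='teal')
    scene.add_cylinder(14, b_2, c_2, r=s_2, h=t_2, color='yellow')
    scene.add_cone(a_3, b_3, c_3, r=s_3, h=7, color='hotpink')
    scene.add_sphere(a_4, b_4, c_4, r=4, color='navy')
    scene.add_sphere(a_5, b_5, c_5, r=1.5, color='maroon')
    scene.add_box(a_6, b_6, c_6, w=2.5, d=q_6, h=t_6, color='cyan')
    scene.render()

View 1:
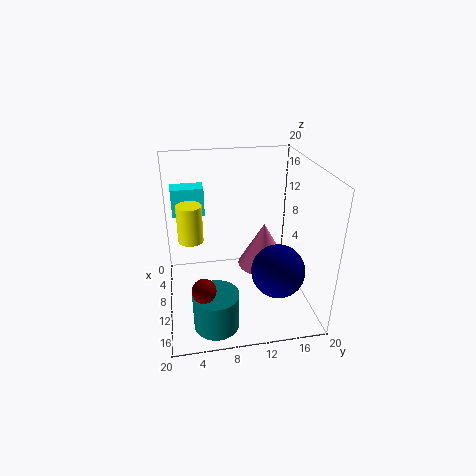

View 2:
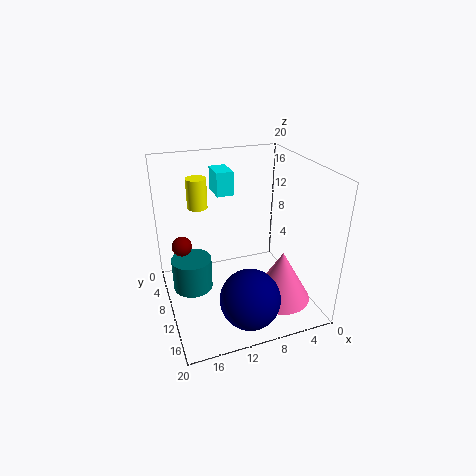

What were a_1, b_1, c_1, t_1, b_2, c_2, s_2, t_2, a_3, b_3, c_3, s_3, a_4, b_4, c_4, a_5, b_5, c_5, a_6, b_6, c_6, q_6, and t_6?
a_1 = 16, b_1 = 6, c_1 = 0.5, t_1 = 5, b_2 = 3.5, c_2 = 12.5, s_2 = 1.5, t_2 = 4.5, a_3 = 5.5, b_3 = 15, c_3 = 2.5, s_3 = 4, a_4 = 10.5, b_4 = 16, c_4 = 4, a_5 = 17, b_5 = 4.5, c_5 = 7, a_6 = 9, b_6 = 1.5, c_6 = 14.5, q_6 = 4, t_6 = 3.5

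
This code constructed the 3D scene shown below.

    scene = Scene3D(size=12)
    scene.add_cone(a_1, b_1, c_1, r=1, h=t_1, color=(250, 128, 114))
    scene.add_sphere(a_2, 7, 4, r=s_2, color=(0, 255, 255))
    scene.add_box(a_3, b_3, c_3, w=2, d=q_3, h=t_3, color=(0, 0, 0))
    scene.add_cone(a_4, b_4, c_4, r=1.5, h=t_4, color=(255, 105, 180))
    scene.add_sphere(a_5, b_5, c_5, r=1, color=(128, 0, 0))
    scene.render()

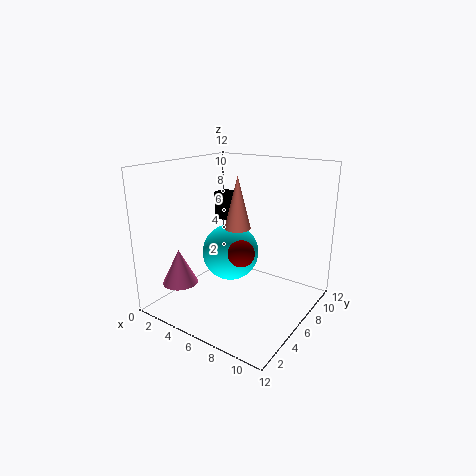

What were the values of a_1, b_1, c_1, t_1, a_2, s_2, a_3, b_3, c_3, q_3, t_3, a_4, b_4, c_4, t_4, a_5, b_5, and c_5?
a_1 = 7, b_1 = 4.5, c_1 = 7.5, t_1 = 4, a_2 = 4.5, s_2 = 2.5, a_3 = 2, b_3 = 8, c_3 = 6.5, q_3 = 1.5, t_3 = 2.5, a_4 = 2, b_4 = 3, c_4 = 2, t_4 = 3, a_5 = 8, b_5 = 3.5, c_5 = 6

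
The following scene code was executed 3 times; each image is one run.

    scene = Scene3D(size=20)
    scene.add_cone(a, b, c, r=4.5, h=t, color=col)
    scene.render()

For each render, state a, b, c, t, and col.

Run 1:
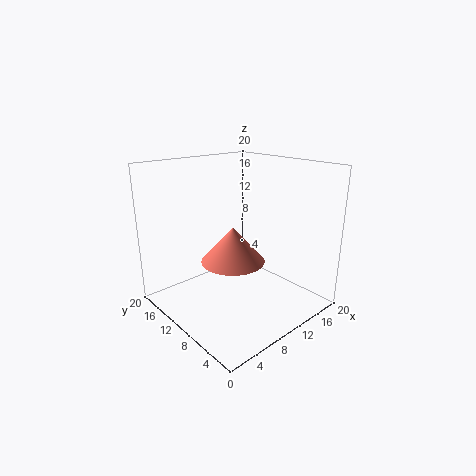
a = 9.5
b = 10.5
c = 6.5
t = 5
col = 'salmon'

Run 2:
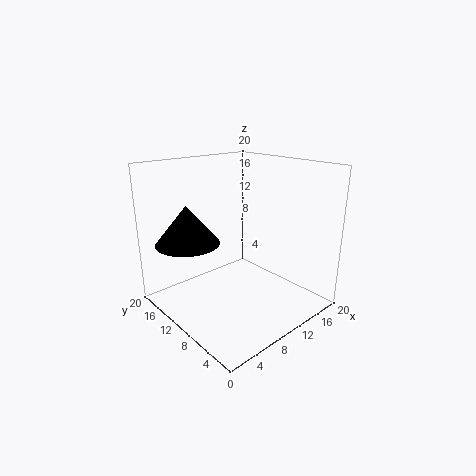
a = 5
b = 15
c = 9
t = 5.5
col = 'black'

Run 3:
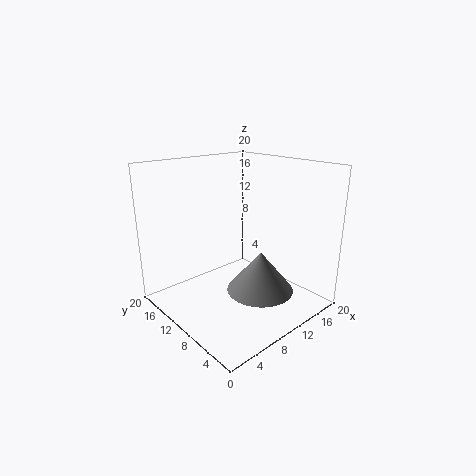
a = 10.5
b = 6
c = 3.5
t = 5.5
col = 'gray'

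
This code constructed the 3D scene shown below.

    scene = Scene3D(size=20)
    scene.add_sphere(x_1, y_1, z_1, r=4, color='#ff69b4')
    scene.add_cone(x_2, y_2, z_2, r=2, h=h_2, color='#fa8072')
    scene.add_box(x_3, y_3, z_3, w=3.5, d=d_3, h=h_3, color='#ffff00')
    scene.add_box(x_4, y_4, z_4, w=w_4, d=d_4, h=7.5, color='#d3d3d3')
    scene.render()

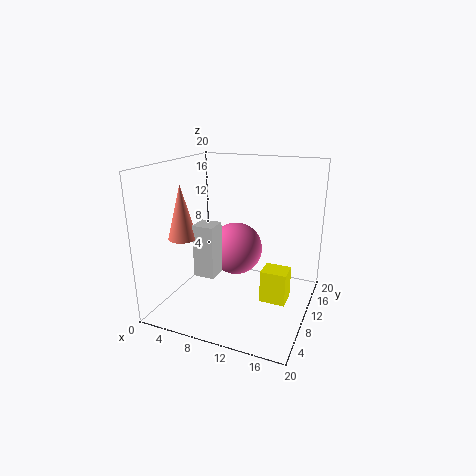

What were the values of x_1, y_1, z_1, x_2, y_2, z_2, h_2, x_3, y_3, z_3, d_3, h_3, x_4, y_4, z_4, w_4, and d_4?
x_1 = 8
y_1 = 14
z_1 = 6.5
x_2 = 3
y_2 = 7
z_2 = 10
h_2 = 7.5
x_3 = 14
y_3 = 8
z_3 = 2
d_3 = 3
h_3 = 4.5
x_4 = 4.5
y_4 = 7
z_4 = 4.5
w_4 = 3
d_4 = 3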